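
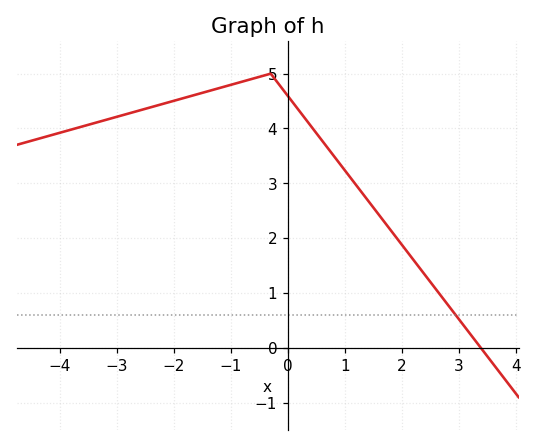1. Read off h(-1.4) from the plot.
4.68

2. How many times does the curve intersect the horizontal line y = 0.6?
1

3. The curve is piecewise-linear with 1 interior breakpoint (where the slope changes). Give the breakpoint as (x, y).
(-0.3, 5)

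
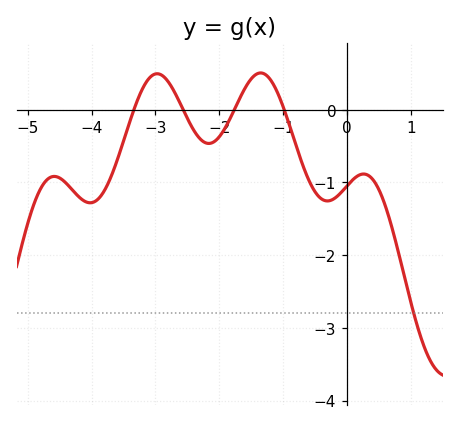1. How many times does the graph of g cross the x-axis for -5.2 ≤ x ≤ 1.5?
4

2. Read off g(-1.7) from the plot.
0.1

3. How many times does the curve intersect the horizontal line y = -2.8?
1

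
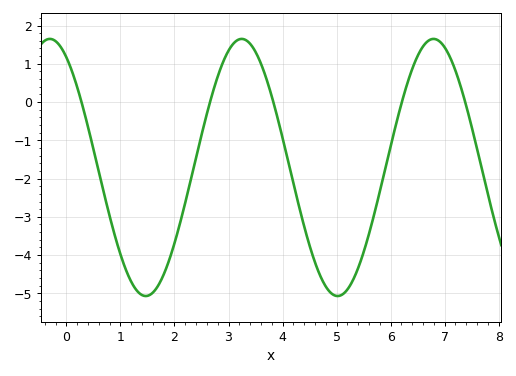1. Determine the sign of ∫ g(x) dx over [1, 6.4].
negative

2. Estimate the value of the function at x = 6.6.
1.5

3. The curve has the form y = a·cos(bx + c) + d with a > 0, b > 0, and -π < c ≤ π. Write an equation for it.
y = 3.36cos(1.8x + 0.54) - 1.71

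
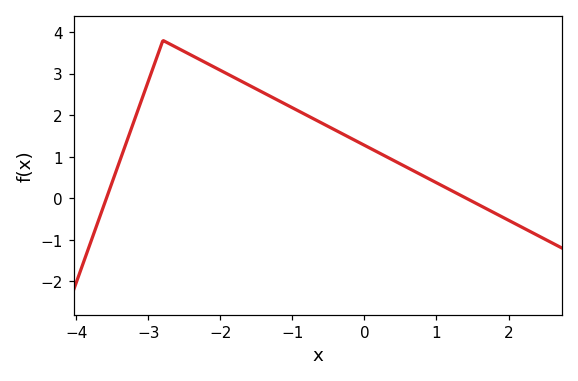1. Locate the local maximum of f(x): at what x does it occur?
-2.8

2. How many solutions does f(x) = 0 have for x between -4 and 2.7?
2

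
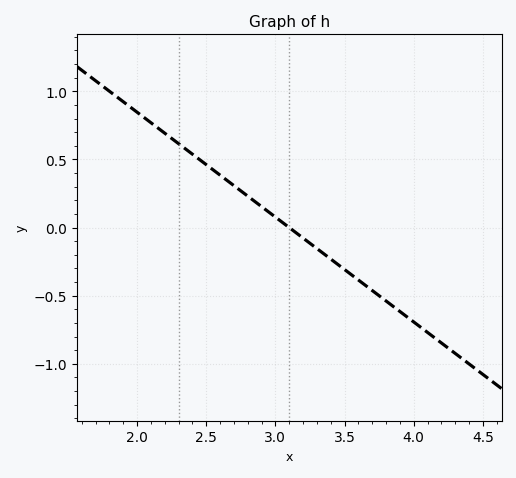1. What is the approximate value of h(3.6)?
-0.385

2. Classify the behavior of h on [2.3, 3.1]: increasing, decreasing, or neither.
decreasing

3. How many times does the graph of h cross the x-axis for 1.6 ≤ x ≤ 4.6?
1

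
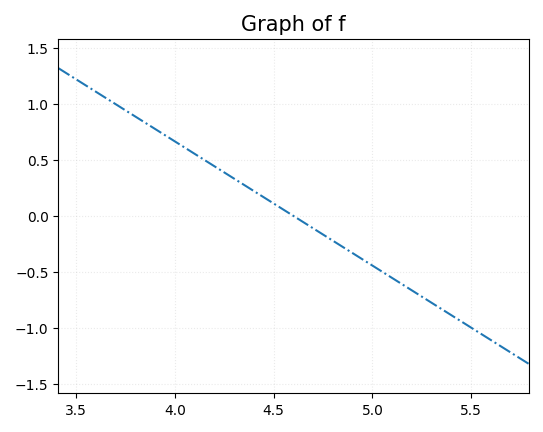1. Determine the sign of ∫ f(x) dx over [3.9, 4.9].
positive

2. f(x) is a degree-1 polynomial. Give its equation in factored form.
y = -1.11(x - 4.6)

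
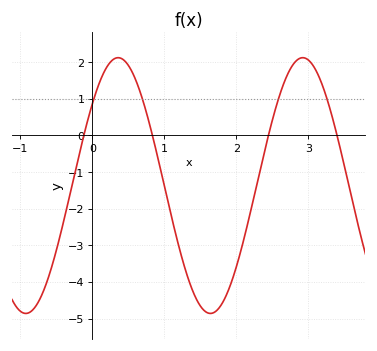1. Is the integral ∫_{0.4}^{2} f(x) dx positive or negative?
negative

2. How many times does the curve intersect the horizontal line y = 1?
4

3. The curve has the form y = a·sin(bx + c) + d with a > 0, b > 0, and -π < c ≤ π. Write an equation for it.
y = 3.49sin(2.5x + 0.69) - 1.37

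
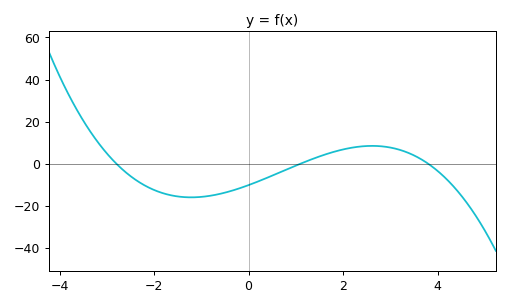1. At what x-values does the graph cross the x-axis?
-2.8, 1.2, 3.8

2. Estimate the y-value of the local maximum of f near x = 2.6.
8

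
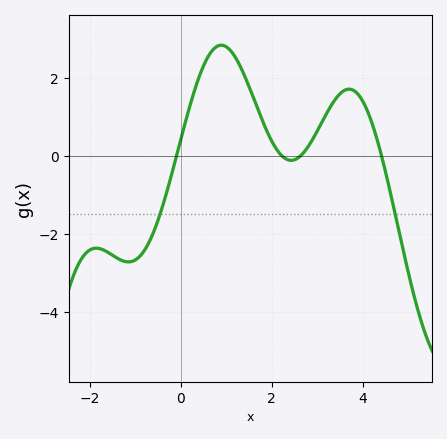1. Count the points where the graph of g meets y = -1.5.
2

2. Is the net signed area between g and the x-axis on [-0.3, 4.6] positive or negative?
positive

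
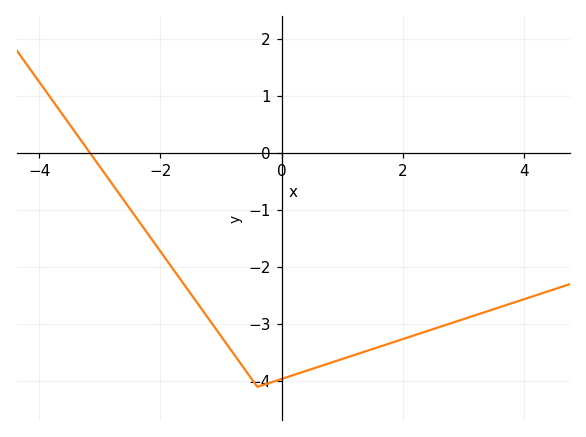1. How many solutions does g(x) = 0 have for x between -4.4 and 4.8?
1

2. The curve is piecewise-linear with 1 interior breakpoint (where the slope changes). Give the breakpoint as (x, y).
(-0.4, -4.1)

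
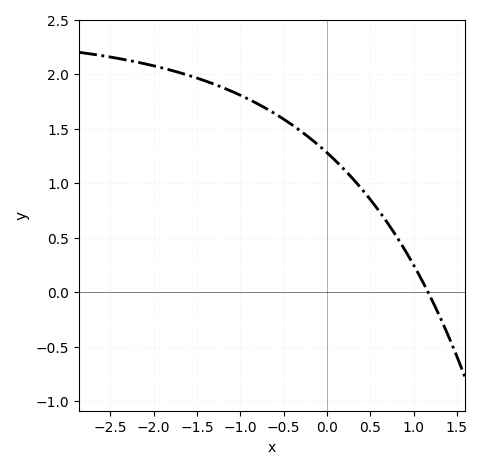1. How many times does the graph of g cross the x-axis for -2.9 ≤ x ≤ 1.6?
1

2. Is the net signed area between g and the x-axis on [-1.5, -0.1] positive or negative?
positive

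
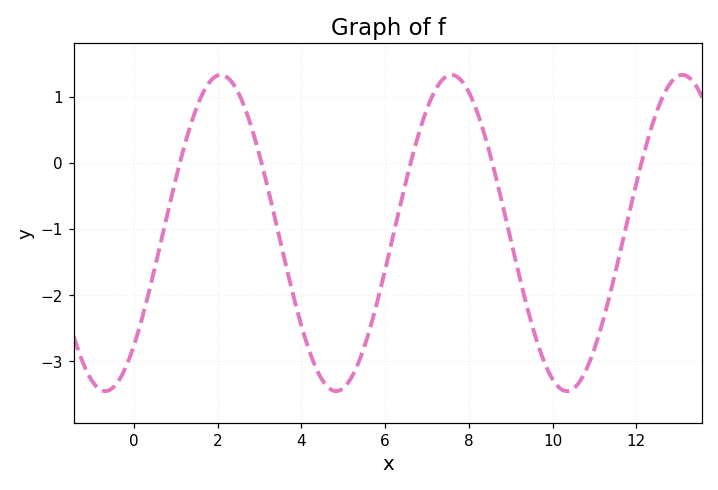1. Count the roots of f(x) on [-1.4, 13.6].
5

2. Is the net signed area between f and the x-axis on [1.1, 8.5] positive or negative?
negative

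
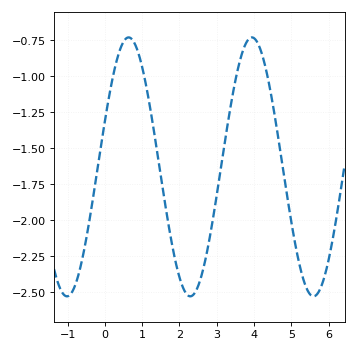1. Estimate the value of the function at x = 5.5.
-2.5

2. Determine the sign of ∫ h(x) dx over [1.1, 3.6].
negative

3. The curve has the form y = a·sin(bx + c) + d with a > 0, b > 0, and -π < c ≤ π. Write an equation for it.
y = 0.9sin(1.9x + 0.36) - 1.63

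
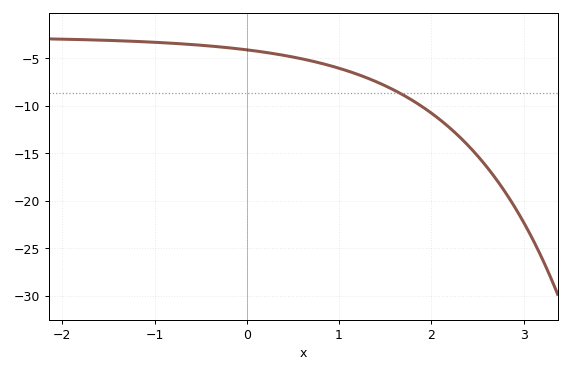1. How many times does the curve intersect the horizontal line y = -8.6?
1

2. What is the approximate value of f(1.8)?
-9.5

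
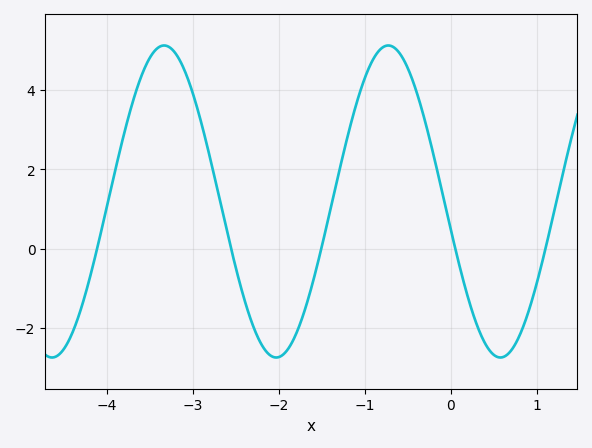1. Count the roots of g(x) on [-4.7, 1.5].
5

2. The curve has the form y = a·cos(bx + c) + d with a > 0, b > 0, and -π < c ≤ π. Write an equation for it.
y = 3.94cos(2.41x + 1.75) + 1.19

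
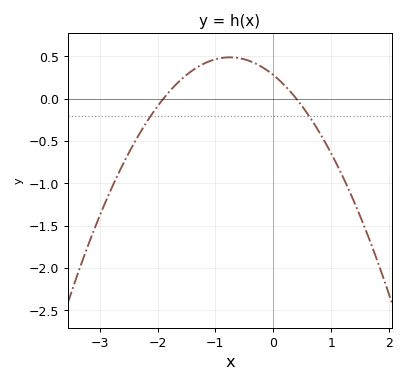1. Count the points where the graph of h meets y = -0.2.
2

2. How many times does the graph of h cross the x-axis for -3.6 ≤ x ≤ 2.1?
2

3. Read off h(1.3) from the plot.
-1.07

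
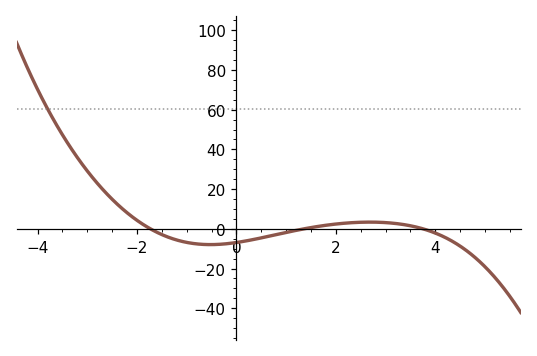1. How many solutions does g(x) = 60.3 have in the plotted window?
1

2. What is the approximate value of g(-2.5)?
14.9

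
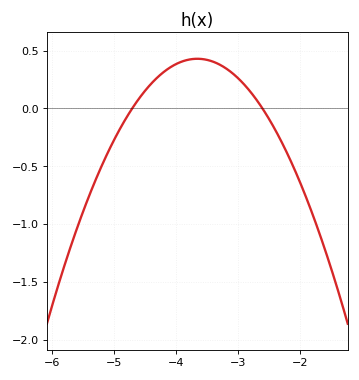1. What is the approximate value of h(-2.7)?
0.078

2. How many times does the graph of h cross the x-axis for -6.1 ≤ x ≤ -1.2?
2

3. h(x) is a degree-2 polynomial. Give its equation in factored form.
y = -0.39(x + 4.7)(x + 2.6)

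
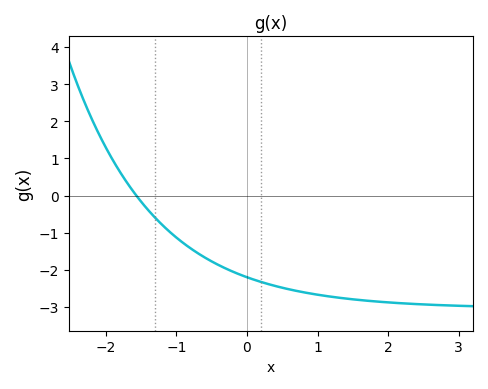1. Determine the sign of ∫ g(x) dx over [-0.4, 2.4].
negative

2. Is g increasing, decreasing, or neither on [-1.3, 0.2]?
decreasing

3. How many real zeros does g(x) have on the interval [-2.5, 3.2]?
1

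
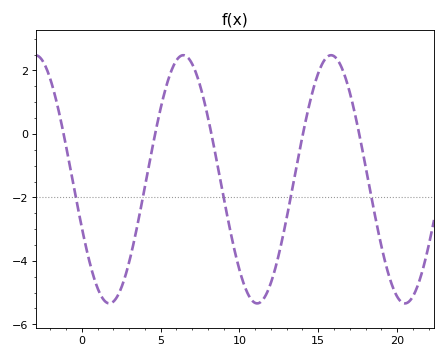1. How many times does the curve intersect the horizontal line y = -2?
5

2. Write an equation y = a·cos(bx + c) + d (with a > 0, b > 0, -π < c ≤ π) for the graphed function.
y = 3.91cos(0.67x + 2) - 1.43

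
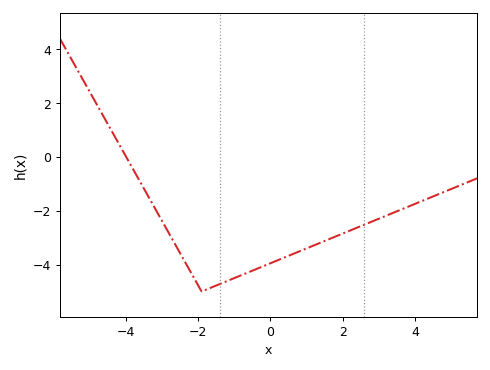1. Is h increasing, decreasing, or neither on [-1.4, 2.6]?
increasing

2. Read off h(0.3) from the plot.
-3.79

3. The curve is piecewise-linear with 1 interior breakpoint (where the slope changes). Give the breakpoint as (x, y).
(-1.9, -5)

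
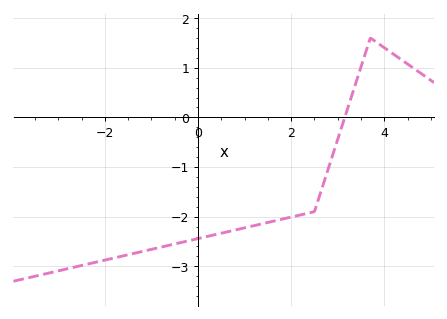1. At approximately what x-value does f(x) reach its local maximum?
3.7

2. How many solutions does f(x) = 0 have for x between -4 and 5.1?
1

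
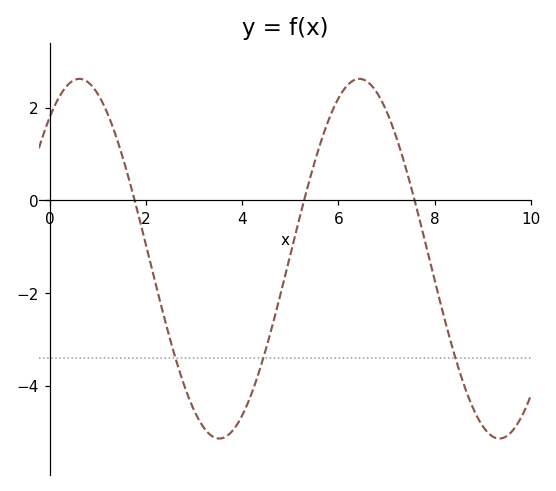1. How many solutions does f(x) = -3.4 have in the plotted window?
3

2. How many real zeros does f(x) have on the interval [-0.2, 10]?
3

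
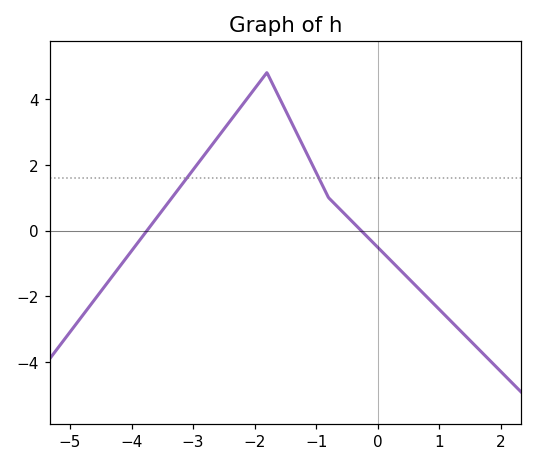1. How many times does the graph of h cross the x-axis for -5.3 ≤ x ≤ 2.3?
2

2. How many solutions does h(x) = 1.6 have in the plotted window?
2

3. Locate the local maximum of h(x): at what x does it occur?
-1.8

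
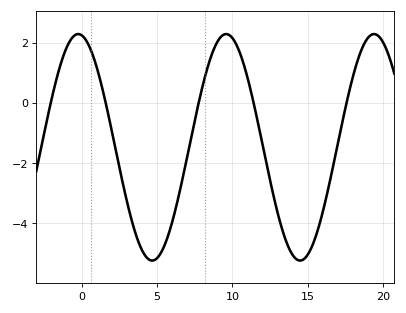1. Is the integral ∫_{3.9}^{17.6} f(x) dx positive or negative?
negative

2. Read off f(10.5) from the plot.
1.65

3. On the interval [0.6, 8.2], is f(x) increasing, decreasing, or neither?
neither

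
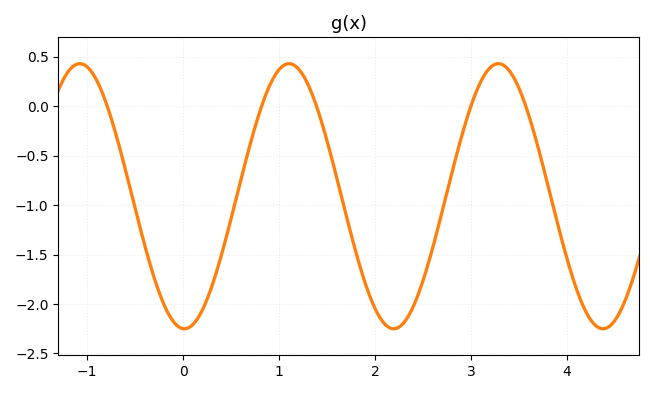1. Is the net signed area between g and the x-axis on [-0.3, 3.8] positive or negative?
negative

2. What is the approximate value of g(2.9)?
-0.3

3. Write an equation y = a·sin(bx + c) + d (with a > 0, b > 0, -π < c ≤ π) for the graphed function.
y = 1.34sin(2.9x - 1.6) - 0.91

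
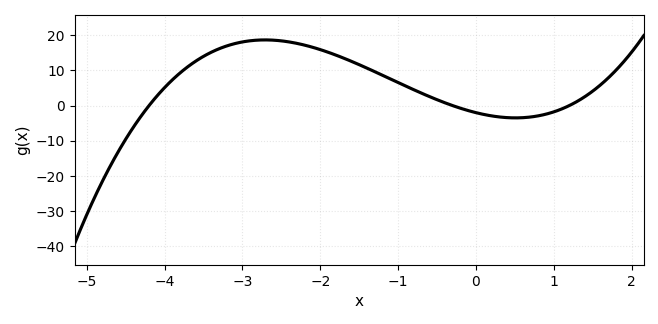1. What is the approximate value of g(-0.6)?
3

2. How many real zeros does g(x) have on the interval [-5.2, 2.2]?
3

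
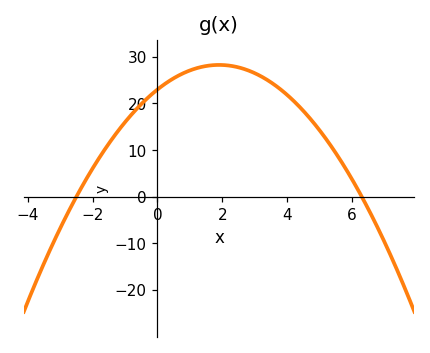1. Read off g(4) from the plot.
22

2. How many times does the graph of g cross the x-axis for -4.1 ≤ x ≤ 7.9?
2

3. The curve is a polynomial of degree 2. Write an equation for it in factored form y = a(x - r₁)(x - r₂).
y = -1.46(x + 2.5)(x - 6.3)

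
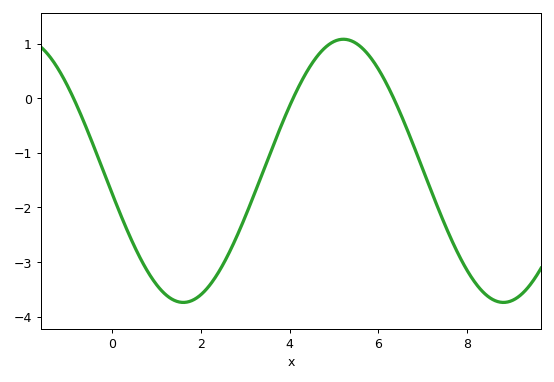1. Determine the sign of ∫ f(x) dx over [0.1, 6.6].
negative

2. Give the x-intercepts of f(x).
-0.878, 4.08, 6.34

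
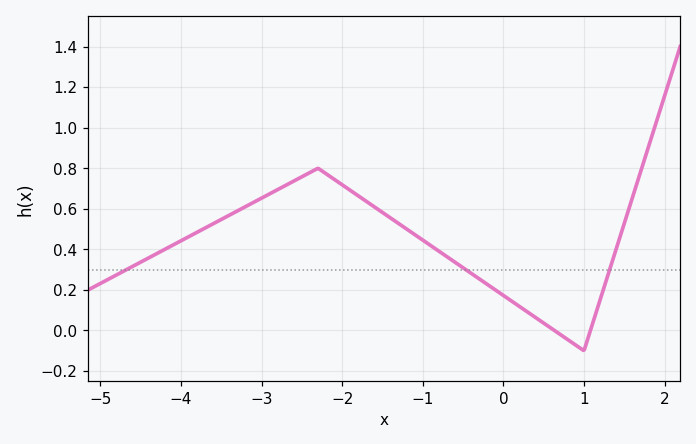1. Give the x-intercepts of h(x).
0.633, 1.08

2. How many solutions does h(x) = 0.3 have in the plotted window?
3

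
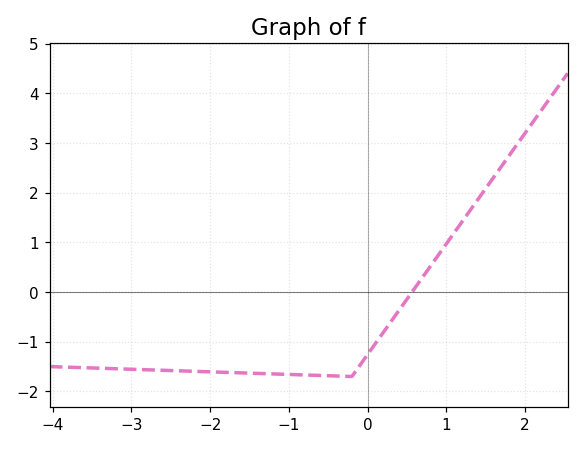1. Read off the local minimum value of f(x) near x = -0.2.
-1.7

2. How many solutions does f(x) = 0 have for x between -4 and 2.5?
1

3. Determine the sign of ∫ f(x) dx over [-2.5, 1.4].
negative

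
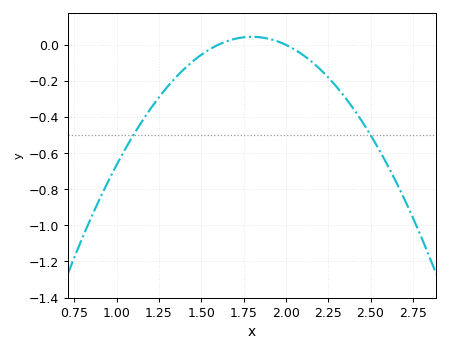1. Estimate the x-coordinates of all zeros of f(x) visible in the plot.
1.6, 2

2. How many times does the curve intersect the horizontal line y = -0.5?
2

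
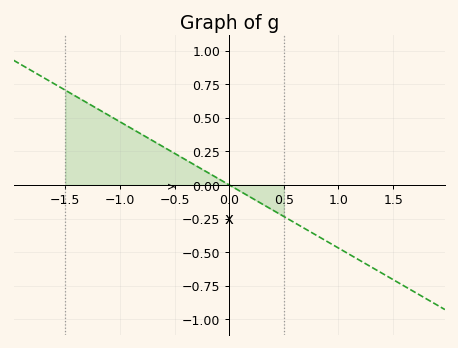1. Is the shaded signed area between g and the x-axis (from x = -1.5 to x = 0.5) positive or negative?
positive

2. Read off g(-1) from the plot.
0.47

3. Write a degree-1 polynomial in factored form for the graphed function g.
y = -0.47(x - 0)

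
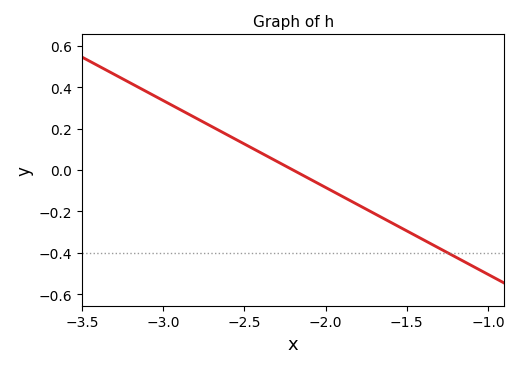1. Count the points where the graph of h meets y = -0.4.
1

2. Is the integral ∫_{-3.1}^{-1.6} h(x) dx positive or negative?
positive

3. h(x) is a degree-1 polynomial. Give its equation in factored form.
y = -0.42(x + 2.2)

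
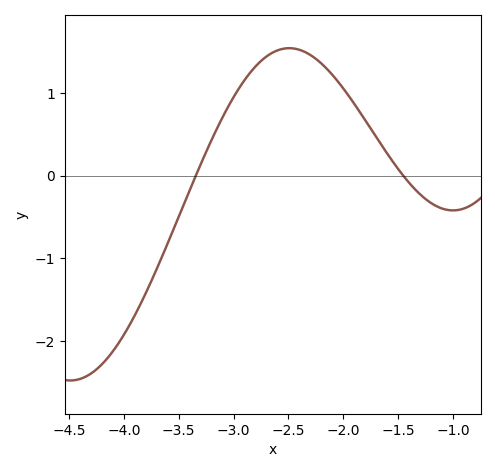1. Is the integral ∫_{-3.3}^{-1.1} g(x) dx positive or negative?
positive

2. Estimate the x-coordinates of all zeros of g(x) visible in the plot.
-3.34, -1.45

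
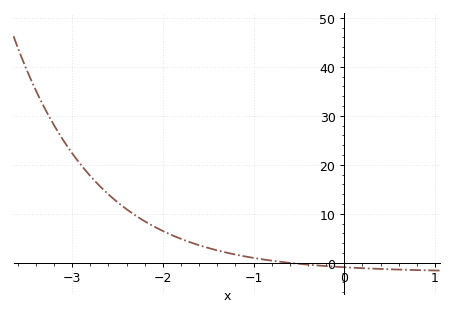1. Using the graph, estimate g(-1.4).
3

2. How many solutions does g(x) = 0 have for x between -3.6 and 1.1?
1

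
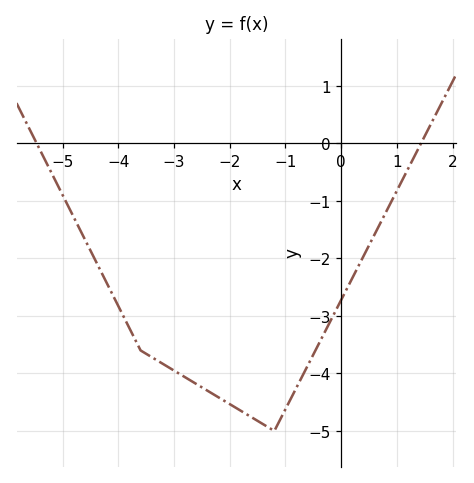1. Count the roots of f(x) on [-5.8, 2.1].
2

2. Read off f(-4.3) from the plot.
-2.2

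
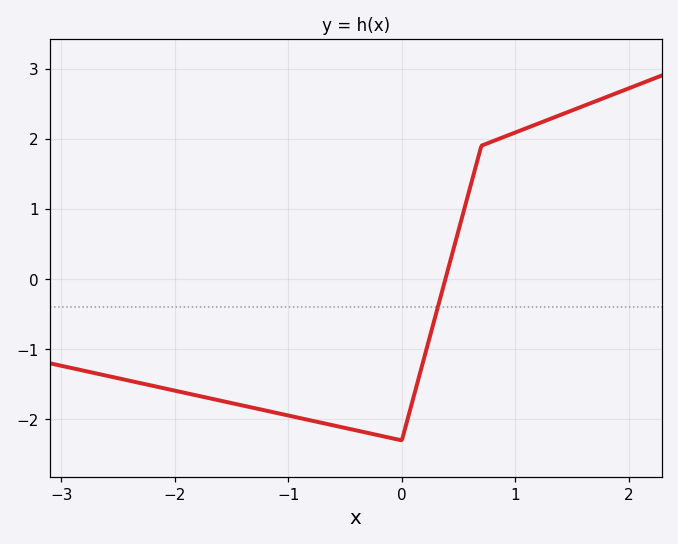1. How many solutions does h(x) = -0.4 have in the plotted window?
1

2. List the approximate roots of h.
0.383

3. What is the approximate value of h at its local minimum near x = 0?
-2.3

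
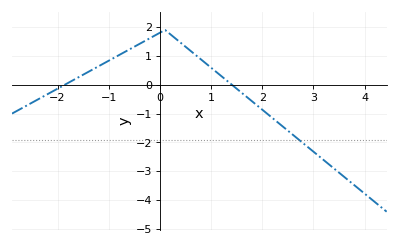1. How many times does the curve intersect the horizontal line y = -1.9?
1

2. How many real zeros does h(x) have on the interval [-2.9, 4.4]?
2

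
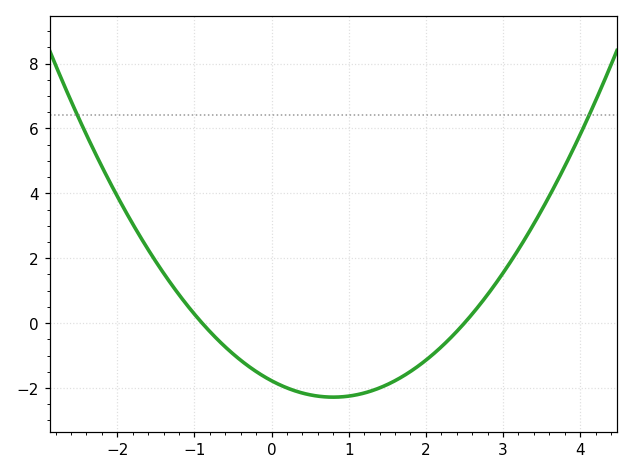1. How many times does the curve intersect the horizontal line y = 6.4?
2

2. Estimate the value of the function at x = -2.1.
4.36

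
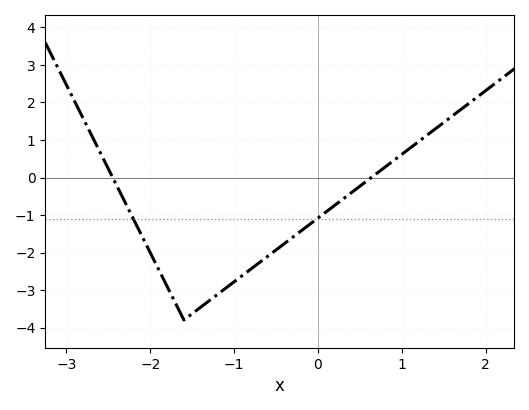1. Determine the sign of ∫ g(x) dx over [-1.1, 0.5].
negative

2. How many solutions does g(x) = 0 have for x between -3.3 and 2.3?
2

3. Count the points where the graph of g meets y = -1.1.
2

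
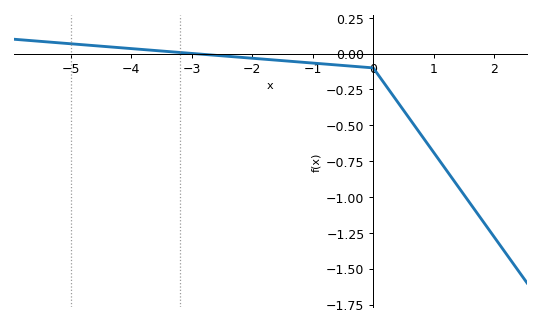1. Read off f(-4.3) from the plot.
0.04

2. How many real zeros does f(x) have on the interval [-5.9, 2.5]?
1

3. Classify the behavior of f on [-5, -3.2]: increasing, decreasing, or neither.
decreasing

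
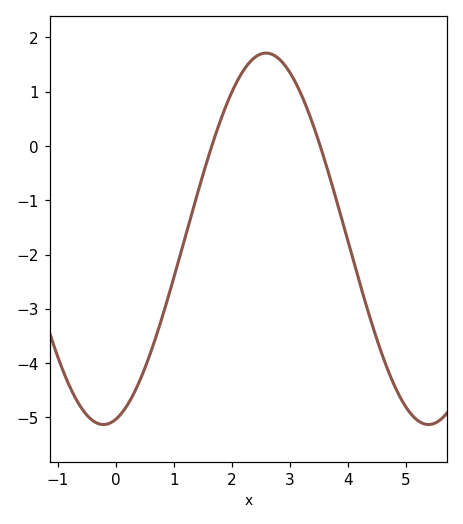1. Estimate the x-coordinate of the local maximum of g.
2.6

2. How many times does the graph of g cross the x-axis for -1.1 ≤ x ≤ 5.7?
2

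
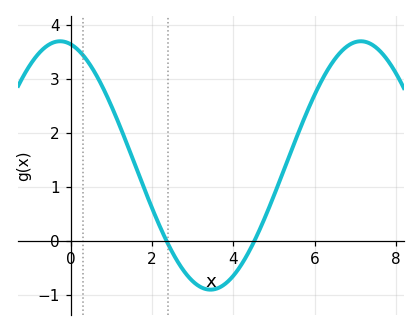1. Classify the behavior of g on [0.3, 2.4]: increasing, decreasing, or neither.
decreasing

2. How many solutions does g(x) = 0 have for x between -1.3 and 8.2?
2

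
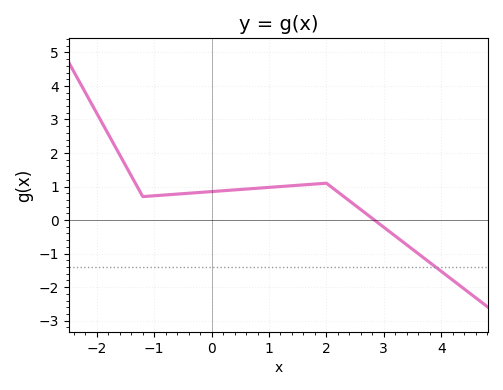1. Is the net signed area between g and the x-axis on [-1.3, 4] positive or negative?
positive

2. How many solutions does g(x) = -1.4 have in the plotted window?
1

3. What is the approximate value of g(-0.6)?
0.8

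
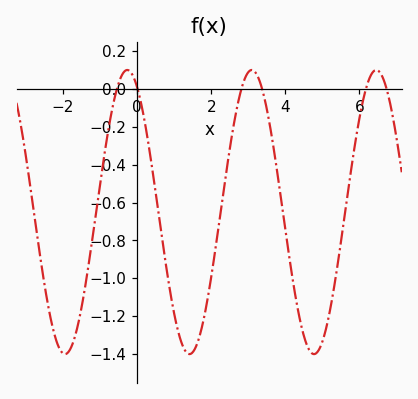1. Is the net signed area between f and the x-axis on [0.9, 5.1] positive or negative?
negative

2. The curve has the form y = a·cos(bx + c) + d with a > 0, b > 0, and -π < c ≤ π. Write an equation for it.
y = 0.75cos(1.9x + 0.5) - 0.65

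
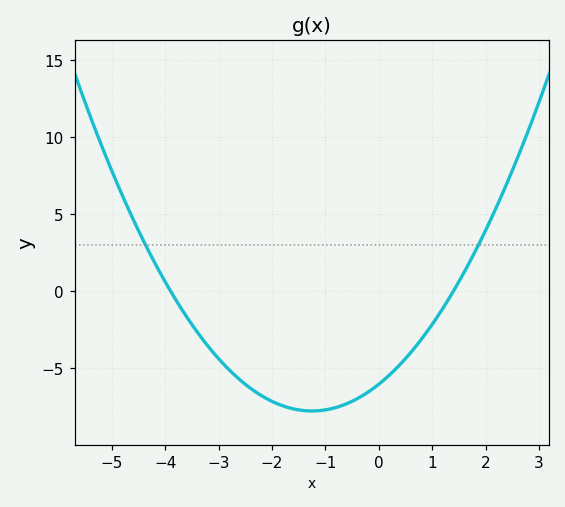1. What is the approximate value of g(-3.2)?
-3.57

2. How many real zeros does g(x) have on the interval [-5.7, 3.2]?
2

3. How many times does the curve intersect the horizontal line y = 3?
2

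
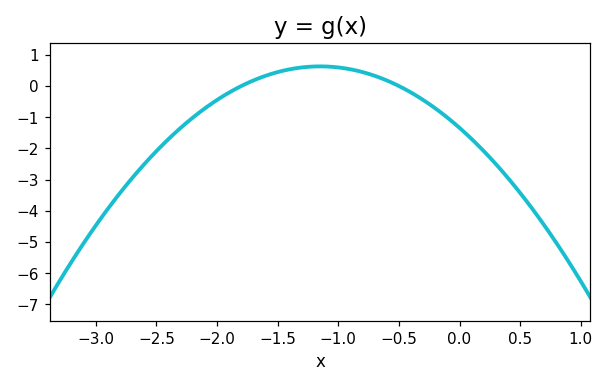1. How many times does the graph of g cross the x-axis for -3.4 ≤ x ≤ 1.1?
2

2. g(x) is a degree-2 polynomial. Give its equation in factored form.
y = -1.49(x + 1.8)(x + 0.5)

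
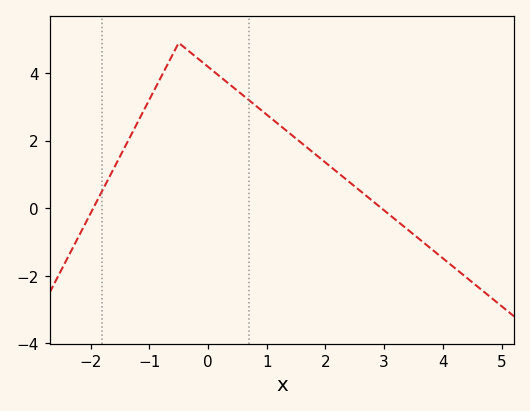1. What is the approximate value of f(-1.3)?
2.21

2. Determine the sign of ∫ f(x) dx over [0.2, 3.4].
positive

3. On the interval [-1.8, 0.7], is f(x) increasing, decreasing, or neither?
neither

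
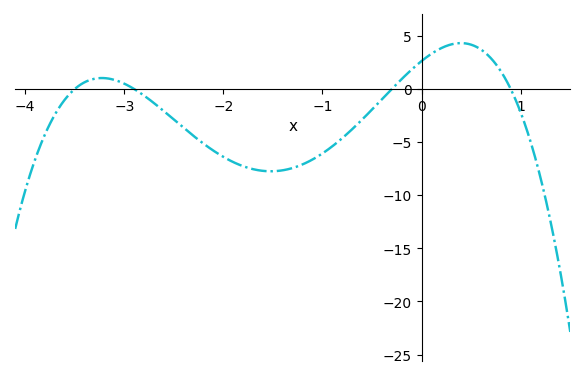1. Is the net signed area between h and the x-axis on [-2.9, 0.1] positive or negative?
negative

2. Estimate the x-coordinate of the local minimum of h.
-1.52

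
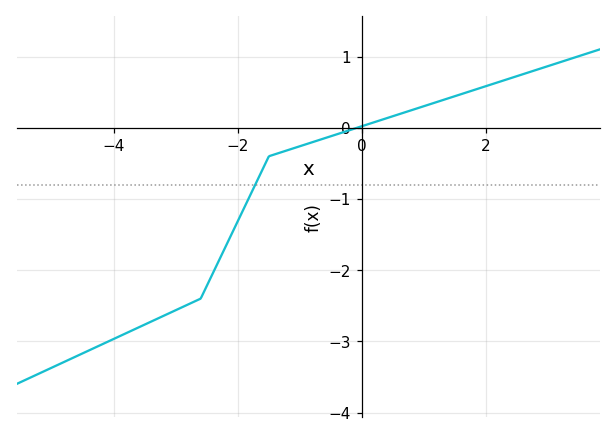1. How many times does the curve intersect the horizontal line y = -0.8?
1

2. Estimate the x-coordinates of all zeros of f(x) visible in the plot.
-0.077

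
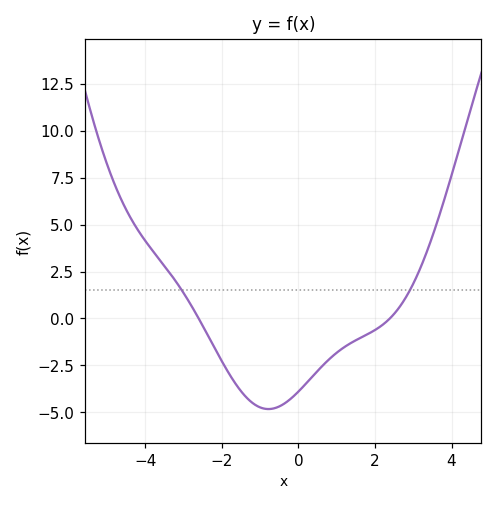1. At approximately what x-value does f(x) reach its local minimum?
-0.8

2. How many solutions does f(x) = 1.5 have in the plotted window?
2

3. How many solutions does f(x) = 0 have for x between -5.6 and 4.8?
2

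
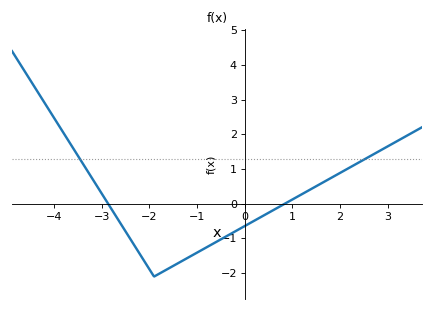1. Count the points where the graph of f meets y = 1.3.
2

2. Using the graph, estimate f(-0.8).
-1.3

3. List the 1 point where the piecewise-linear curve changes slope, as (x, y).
(-1.9, -2.1)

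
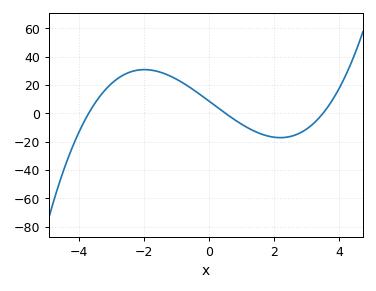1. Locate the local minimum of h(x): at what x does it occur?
2.19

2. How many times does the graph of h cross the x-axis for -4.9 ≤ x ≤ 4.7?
3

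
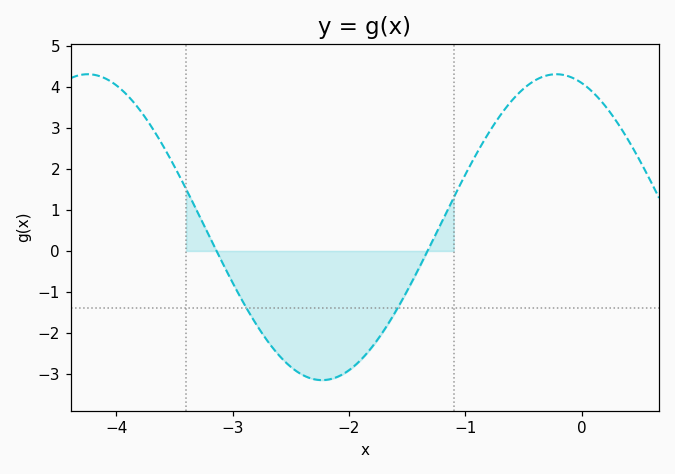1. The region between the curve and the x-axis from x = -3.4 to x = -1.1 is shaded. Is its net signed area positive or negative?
negative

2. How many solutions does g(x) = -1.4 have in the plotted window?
2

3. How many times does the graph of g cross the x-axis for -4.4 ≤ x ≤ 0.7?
2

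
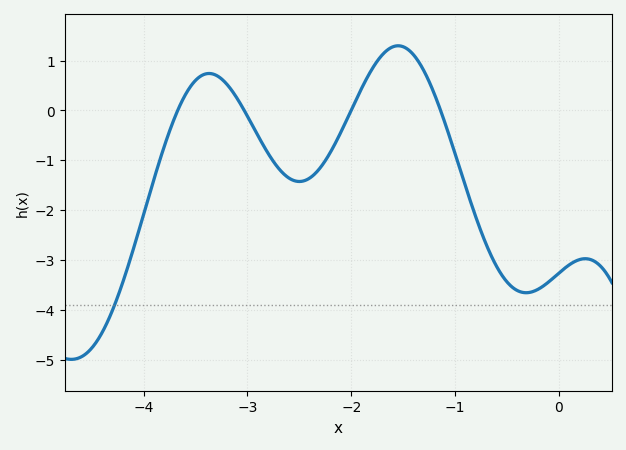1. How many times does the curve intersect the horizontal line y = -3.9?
1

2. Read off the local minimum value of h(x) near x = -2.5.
-1.4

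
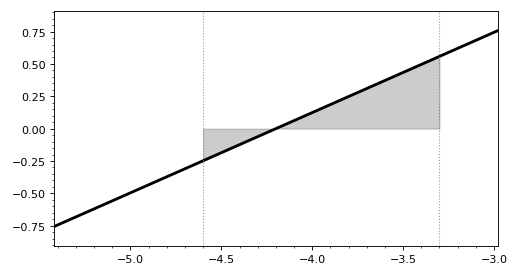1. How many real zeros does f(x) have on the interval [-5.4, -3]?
1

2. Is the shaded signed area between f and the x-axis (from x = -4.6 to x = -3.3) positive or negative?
positive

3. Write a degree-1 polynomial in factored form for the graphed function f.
y = 0.62(x + 4.2)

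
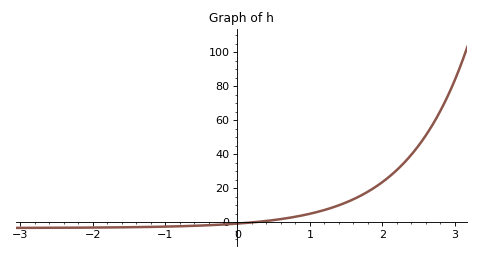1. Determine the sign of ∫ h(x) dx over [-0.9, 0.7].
negative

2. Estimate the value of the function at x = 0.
0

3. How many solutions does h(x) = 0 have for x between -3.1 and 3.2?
1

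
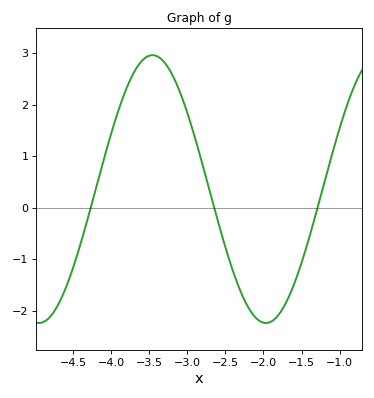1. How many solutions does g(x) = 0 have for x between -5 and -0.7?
3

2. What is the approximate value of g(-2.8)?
0.8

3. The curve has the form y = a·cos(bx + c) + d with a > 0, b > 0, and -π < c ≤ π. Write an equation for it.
y = 2.6cos(2.1x + 1) + 0.36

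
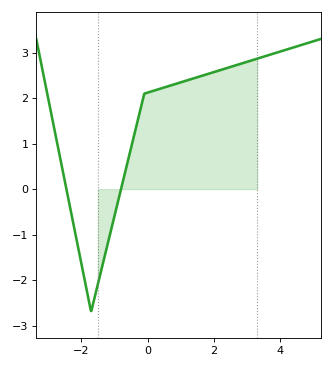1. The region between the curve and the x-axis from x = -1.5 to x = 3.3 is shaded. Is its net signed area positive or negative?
positive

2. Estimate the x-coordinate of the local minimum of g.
-1.7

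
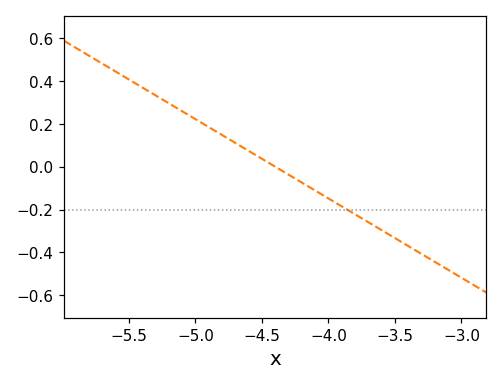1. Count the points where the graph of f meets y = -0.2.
1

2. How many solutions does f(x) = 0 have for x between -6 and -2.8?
1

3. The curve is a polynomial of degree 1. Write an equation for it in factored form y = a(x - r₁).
y = -0.37(x + 4.4)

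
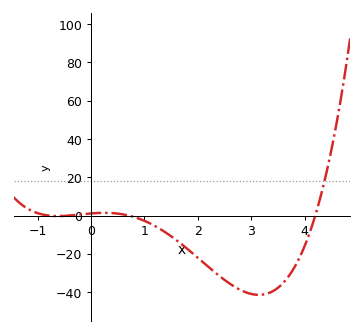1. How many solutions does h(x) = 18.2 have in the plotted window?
1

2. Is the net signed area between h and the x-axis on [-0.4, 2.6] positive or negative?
negative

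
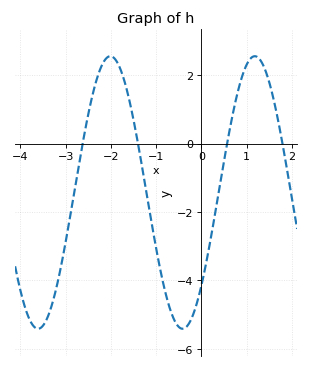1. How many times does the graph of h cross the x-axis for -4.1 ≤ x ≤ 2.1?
4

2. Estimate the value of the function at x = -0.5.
-5.4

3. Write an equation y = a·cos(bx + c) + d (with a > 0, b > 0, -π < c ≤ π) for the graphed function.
y = 3.98cos(2x - 2.3) - 1.43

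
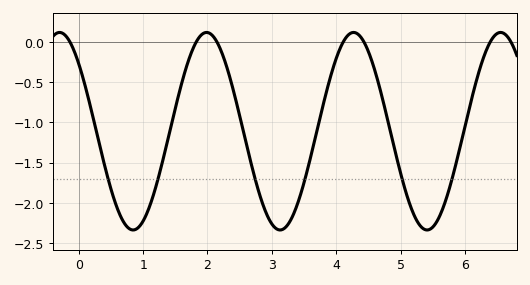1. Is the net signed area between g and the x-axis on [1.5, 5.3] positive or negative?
negative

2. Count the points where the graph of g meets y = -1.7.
6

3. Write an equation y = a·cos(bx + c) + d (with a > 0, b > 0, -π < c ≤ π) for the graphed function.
y = 1.23cos(2.8x + 0.82) - 1.11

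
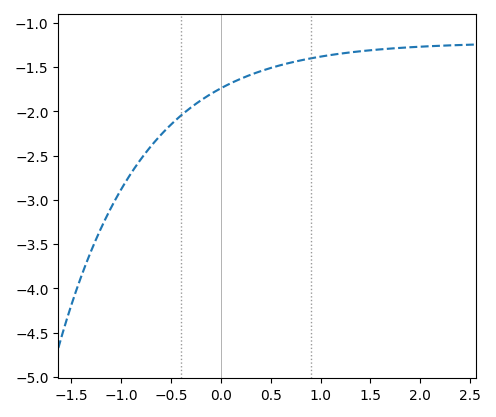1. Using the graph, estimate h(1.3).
-1.34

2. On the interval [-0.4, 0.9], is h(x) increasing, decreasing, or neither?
increasing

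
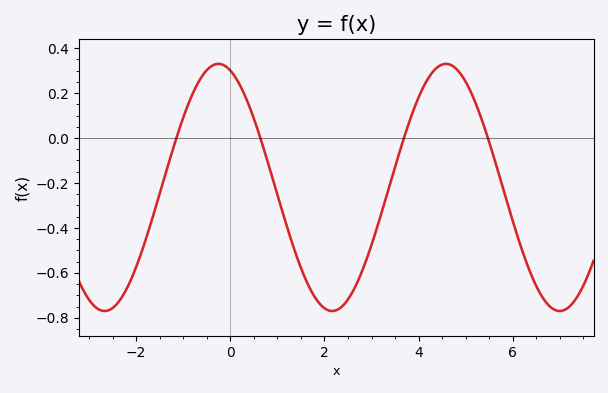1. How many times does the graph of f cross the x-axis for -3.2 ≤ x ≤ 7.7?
4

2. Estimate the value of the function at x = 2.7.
-0.64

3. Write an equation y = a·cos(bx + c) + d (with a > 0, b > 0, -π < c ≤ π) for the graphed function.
y = 0.55cos(1.3x + 0.33) - 0.22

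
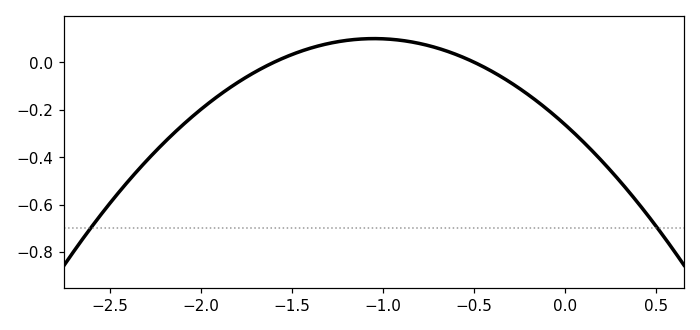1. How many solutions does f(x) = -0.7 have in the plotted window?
2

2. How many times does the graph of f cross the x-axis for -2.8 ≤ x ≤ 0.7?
2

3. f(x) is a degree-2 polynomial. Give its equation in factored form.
y = -0.33(x + 1.6)(x + 0.5)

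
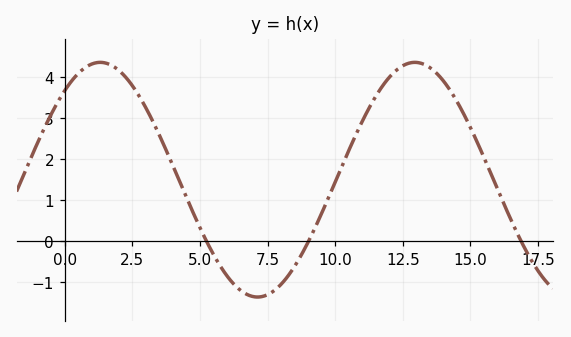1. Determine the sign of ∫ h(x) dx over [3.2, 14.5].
positive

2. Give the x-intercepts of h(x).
5.24, 9.02, 16.9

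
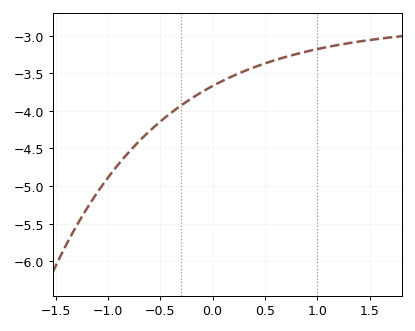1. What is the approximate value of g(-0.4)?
-4.05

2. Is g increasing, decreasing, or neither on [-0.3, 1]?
increasing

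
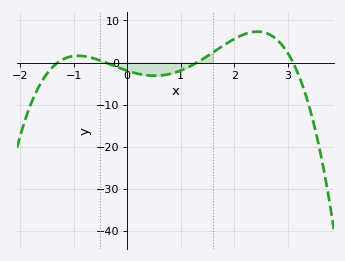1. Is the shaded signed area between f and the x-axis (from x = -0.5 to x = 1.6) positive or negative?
negative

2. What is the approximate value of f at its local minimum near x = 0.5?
-3.1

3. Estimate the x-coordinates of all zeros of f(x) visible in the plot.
-1.3, -0.4, 1.3, 3.1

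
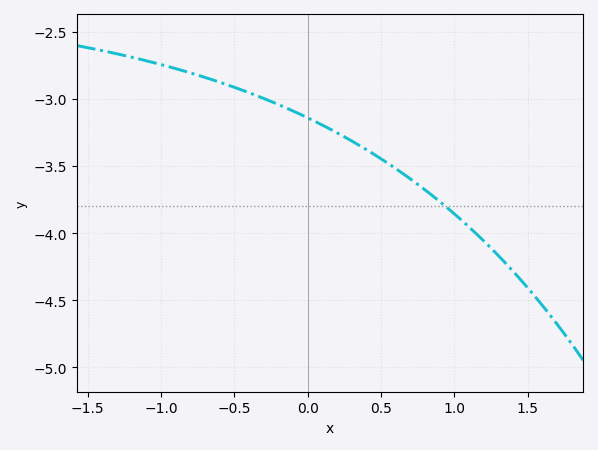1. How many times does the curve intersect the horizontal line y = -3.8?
1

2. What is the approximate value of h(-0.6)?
-2.87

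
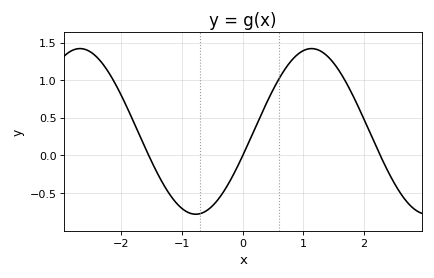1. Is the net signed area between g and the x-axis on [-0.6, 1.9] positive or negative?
positive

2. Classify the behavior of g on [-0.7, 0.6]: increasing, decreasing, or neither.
increasing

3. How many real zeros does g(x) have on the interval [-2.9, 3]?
3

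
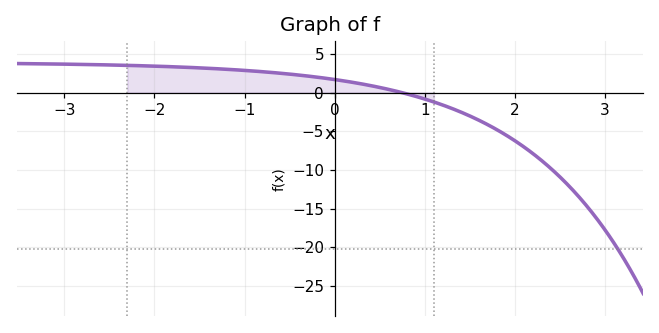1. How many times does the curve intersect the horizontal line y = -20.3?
1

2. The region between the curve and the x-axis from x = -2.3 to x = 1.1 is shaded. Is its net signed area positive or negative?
positive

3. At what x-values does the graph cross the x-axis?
0.745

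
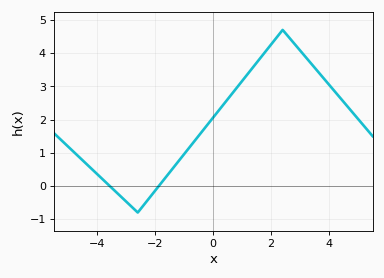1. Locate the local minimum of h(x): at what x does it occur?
-2.6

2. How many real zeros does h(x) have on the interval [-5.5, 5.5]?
2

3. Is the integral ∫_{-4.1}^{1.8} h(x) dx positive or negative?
positive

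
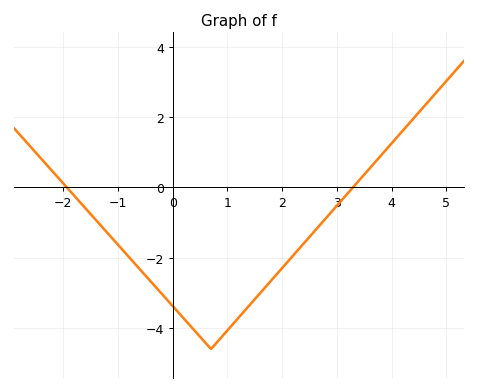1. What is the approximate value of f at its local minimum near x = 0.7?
-4.6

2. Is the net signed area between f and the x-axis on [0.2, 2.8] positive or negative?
negative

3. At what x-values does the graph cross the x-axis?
-1.94, 3.29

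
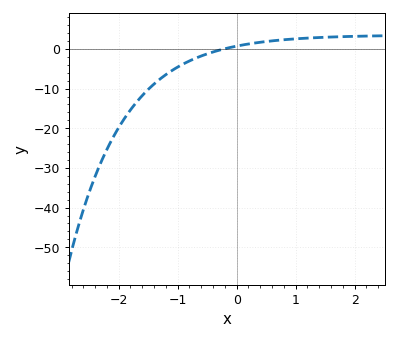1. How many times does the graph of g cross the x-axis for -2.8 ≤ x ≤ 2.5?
1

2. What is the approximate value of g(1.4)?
2.88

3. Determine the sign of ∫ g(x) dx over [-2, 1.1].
negative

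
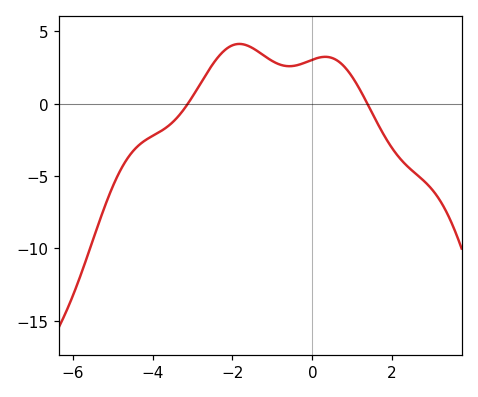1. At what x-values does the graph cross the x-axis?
-3.12, 1.38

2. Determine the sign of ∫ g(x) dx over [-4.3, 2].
positive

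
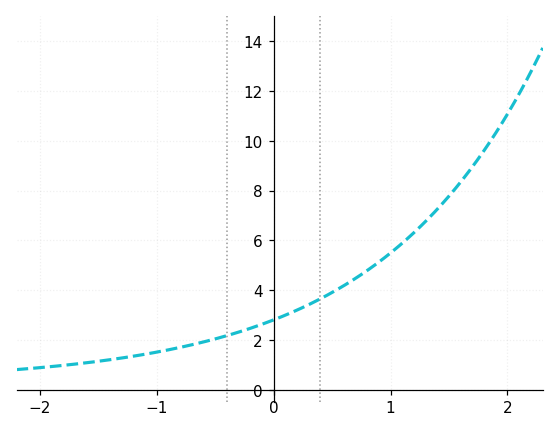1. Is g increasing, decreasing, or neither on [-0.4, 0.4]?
increasing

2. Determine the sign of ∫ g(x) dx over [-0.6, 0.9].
positive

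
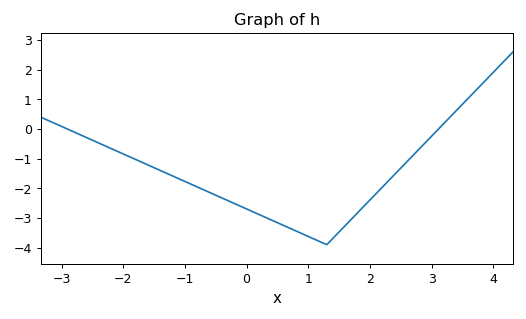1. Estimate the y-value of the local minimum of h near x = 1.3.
-3.9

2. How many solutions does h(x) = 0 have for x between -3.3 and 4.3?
2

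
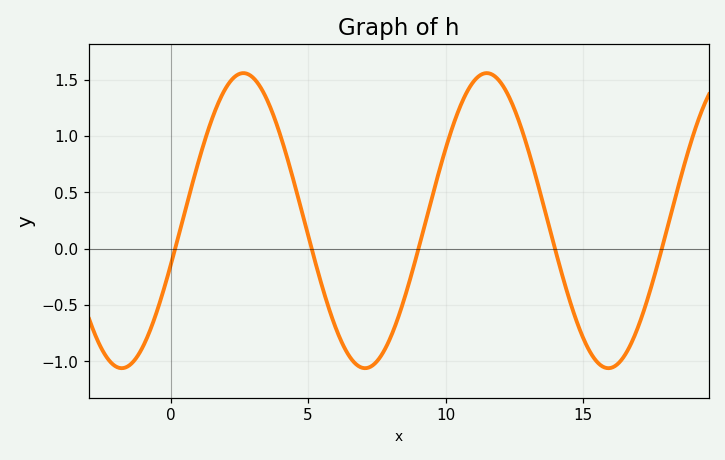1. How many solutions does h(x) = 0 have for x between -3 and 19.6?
5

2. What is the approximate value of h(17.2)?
-0.558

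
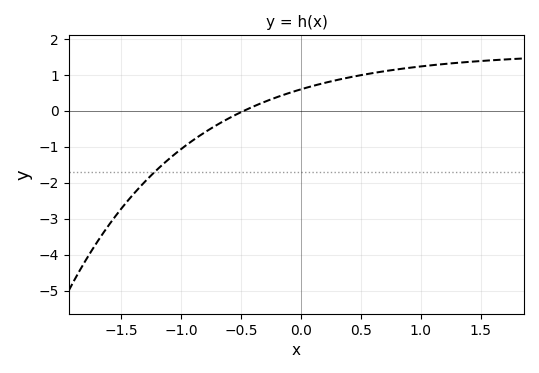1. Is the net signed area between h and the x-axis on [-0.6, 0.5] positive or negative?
positive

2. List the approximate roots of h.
-0.5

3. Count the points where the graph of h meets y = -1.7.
1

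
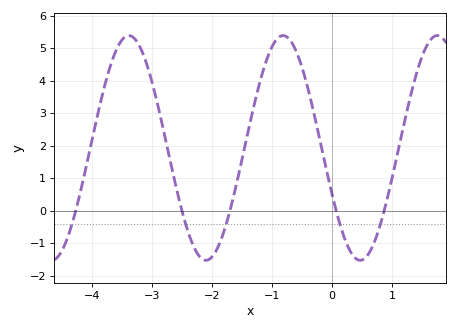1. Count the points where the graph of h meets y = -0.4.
5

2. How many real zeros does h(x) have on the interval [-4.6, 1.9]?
5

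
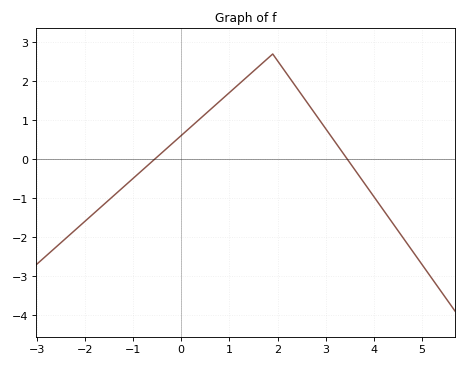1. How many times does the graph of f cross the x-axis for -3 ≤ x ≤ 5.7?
2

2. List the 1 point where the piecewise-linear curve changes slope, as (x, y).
(1.9, 2.7)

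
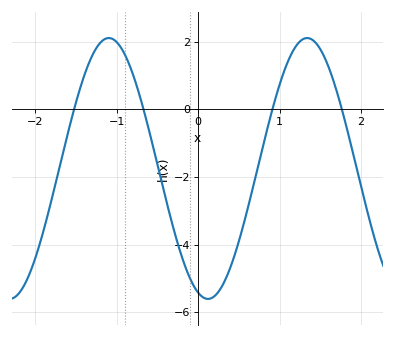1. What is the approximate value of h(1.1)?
1.41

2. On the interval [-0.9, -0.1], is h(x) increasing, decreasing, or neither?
decreasing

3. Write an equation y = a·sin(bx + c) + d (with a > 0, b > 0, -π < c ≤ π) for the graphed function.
y = 3.86sin(2.58x - 1.88) - 1.75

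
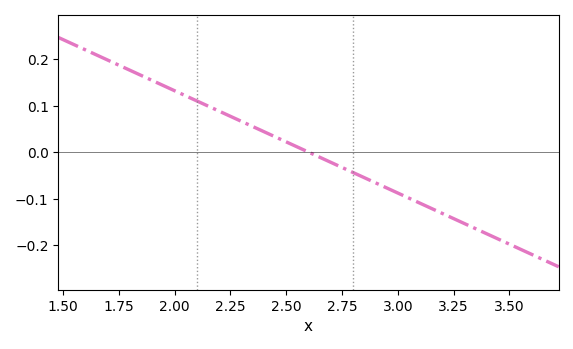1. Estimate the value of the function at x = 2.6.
0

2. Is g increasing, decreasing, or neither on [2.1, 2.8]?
decreasing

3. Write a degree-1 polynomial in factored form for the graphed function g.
y = -0.22(x - 2.6)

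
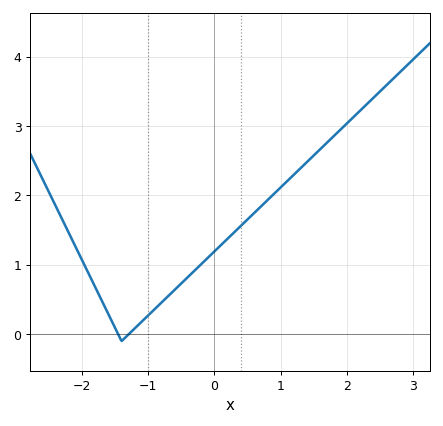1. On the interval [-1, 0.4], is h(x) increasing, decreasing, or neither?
increasing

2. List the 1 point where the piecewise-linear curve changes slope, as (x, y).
(-1.4, -0.1)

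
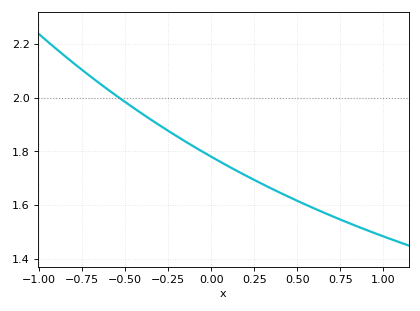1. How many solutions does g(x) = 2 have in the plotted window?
1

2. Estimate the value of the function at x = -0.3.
1.9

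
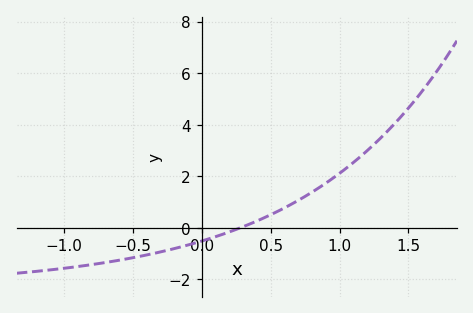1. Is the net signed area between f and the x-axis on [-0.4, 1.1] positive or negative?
positive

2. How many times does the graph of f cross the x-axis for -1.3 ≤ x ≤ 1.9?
1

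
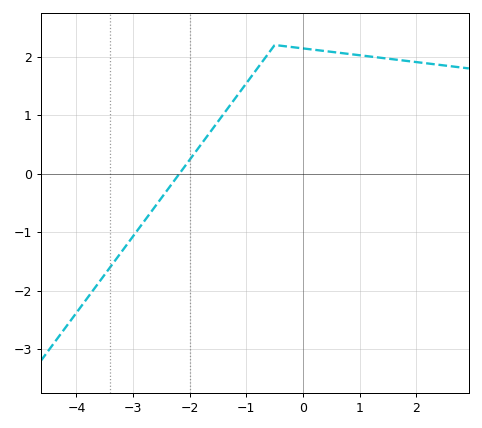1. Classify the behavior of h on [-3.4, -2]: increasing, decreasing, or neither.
increasing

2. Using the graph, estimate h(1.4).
2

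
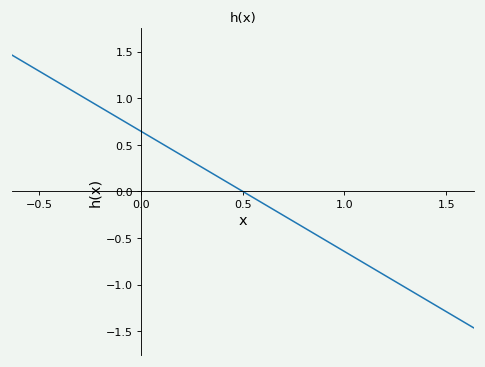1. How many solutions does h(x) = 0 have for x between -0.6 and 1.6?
1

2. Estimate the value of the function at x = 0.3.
0.258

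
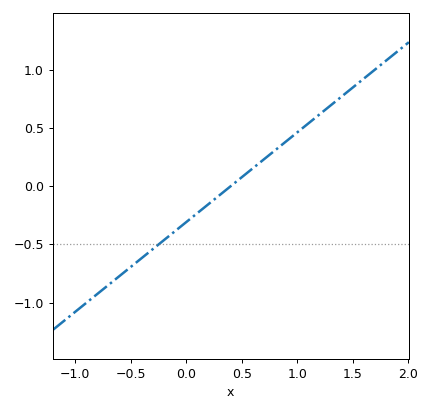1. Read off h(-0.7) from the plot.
-0.847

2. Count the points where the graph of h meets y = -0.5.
1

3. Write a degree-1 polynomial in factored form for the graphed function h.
y = 0.77(x - 0.4)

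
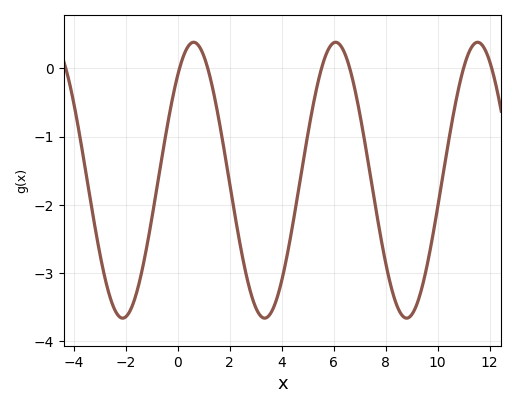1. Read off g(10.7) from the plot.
-0.486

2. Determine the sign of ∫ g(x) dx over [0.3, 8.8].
negative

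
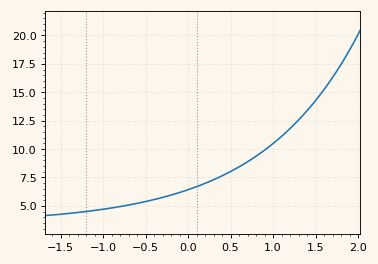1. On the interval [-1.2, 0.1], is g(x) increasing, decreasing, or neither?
increasing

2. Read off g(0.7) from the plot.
8.8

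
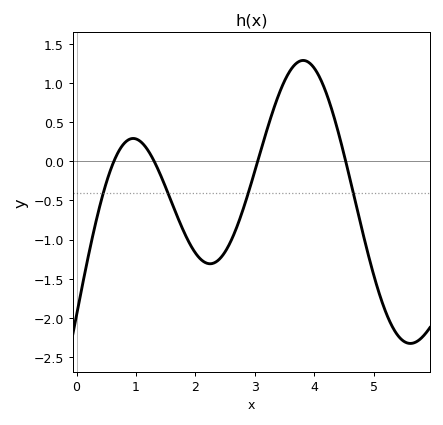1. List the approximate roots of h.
0.63, 1.31, 3.05, 4.53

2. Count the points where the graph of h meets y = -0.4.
4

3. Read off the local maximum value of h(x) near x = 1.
0.291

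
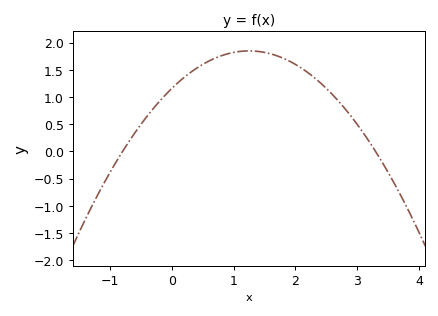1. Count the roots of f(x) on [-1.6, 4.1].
2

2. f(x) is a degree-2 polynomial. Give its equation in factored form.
y = -0.44(x + 0.8)(x - 3.3)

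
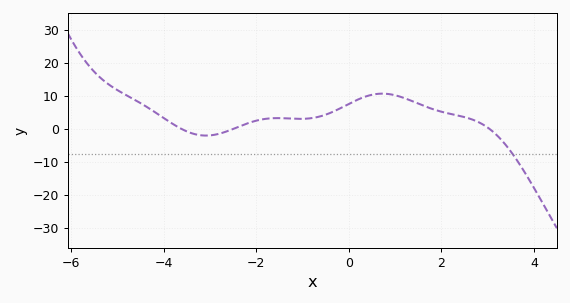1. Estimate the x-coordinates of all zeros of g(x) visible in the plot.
-3.6, -2.6, 3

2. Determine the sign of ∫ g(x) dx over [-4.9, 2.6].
positive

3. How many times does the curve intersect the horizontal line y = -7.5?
1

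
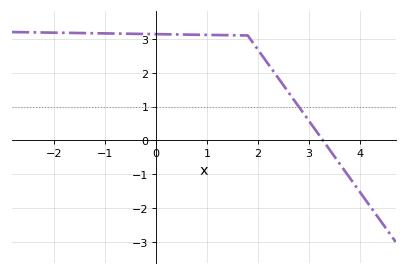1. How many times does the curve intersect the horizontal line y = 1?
1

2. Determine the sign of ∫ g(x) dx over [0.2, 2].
positive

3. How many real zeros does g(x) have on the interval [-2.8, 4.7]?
1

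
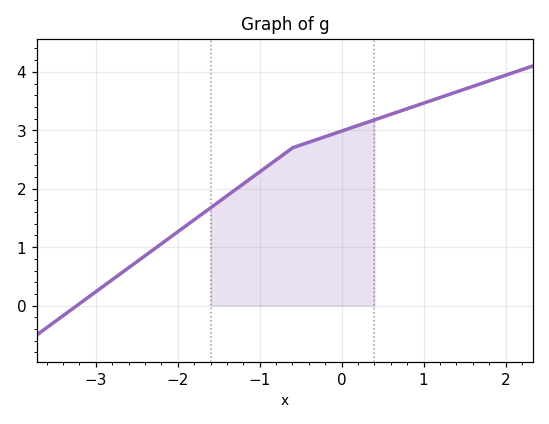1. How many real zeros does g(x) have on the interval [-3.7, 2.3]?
1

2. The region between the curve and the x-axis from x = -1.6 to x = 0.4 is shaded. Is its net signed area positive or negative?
positive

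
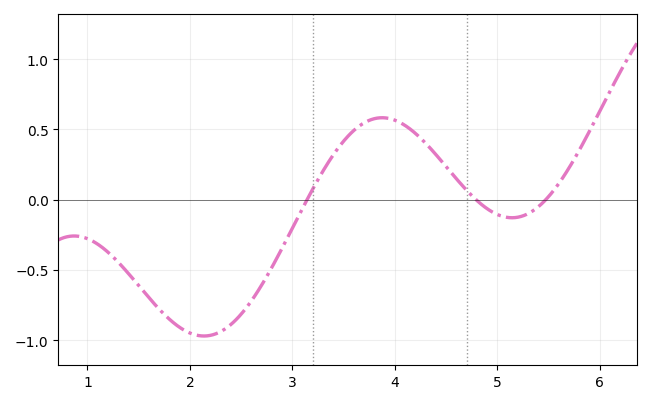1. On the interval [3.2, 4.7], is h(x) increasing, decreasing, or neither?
neither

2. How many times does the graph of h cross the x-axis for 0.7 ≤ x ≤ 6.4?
3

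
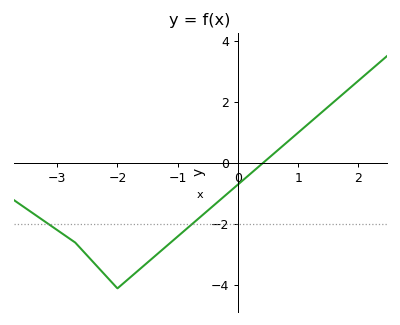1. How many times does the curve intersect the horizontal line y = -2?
2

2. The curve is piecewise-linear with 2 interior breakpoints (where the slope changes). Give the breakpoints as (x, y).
(-2.7, -2.6); (-2, -4.1)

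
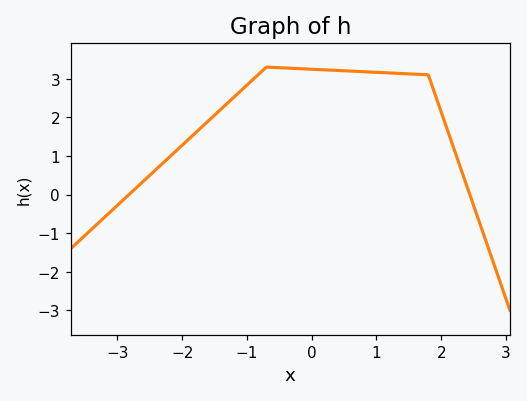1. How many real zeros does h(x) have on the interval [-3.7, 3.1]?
2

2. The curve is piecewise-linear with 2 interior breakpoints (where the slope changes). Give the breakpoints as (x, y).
(-0.7, 3.3); (1.8, 3.1)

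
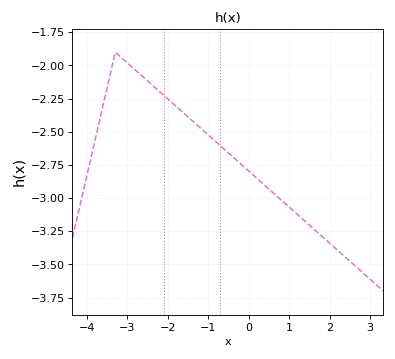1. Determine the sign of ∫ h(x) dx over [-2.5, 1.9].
negative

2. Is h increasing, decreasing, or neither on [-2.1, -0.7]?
decreasing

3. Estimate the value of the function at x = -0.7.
-2.61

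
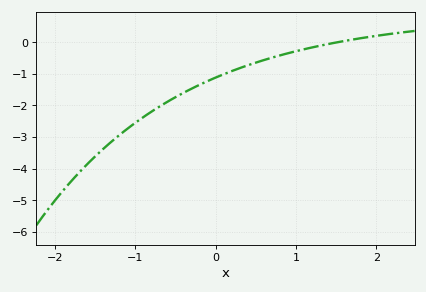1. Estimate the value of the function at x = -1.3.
-3.2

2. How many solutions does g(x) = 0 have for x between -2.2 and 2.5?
1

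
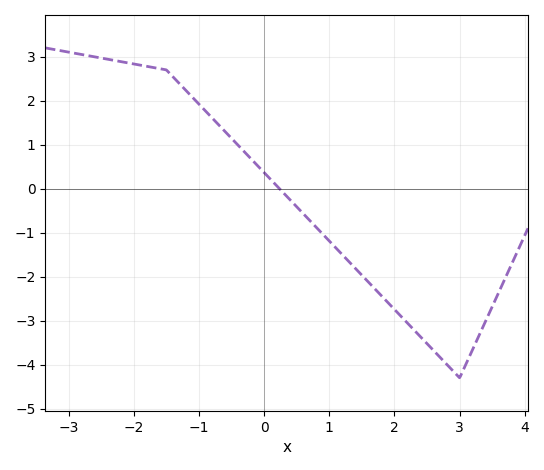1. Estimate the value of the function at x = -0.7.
1.46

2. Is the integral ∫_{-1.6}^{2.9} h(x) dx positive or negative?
negative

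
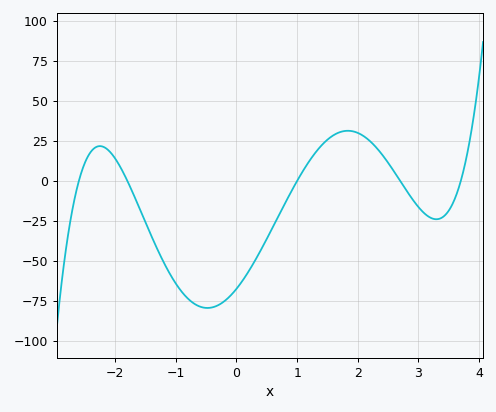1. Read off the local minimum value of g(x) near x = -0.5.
-80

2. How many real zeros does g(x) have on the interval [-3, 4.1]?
5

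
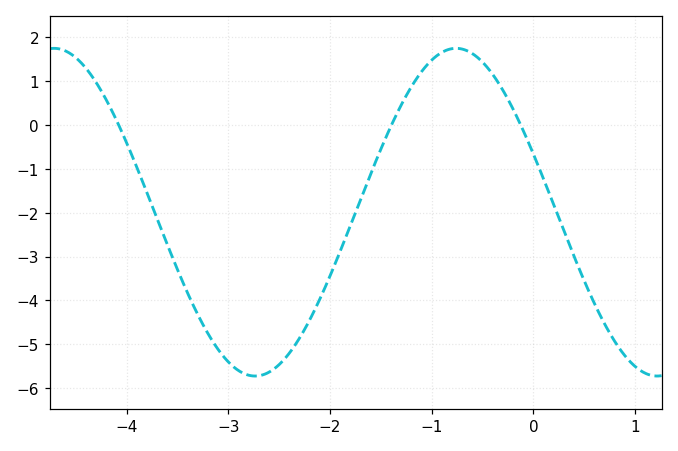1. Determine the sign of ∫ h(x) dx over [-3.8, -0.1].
negative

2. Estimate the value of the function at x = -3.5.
-3.29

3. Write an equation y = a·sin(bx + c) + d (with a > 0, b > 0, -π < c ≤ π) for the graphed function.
y = 3.73sin(1.59x + 2.78) - 1.99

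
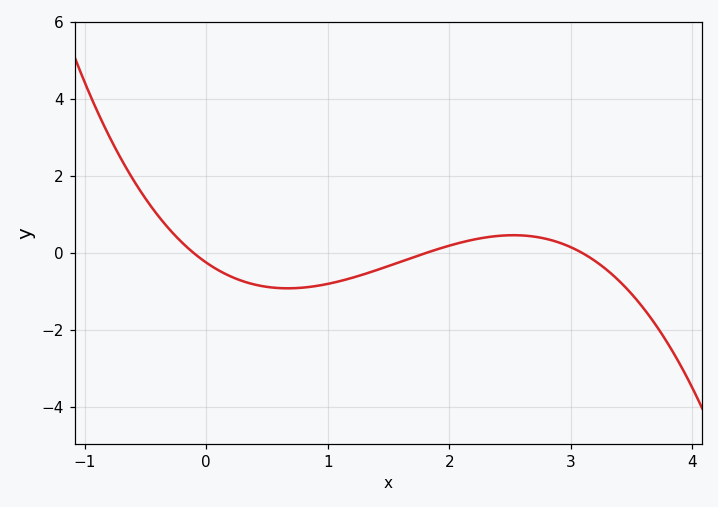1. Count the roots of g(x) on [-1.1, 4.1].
3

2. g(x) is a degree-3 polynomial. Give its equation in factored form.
y = -0.43(x + 0.1)(x - 1.8)(x - 3.1)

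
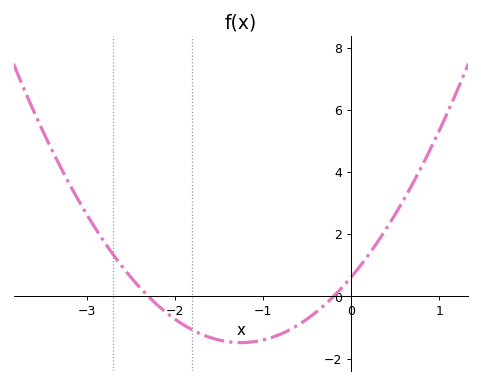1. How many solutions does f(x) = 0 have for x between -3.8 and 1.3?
2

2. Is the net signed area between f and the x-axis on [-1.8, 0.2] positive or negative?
negative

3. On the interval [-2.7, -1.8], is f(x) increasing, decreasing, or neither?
decreasing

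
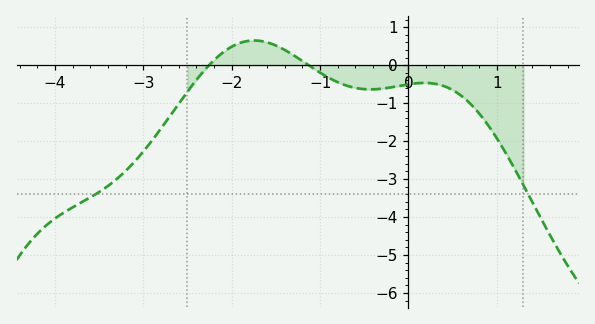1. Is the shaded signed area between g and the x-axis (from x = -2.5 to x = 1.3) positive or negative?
negative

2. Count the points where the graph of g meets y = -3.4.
2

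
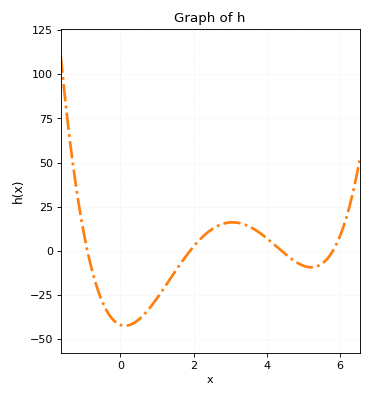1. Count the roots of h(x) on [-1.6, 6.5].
4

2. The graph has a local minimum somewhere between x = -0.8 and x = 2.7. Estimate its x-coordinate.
0.2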